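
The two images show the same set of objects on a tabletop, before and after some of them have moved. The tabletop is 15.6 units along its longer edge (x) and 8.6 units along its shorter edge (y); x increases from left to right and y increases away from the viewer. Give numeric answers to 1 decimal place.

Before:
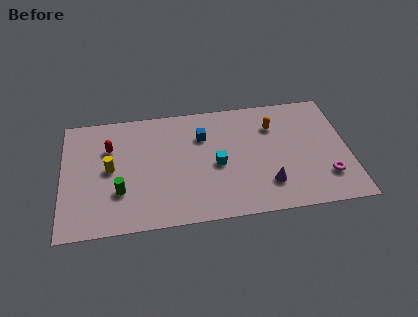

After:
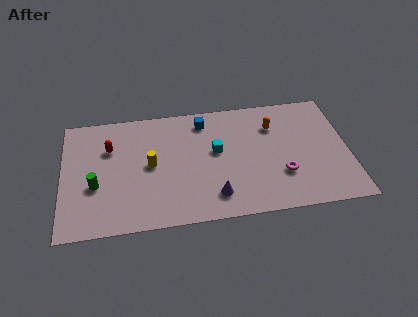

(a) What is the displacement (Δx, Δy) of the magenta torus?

(-2.4, 0.5)

From the two frames, the magenta torus sits at roughly (14.3, 2.2) before and (11.9, 2.7) after.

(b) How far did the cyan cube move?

1.0

From (8.4, 3.9) to (8.4, 4.9), the cyan cube covered √(0.0² + 1.0²) ≈ 1.0 units.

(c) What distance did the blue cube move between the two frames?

1.1

The blue cube was near (7.7, 6.1) before and (7.8, 7.2) after, so it travelled √(0.1² + 1.1²) ≈ 1.1 units.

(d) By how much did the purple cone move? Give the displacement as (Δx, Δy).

(-2.9, -0.4)

The purple cone was at about (11.1, 2.1) and moved to about (8.2, 1.7).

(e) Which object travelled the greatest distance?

the purple cone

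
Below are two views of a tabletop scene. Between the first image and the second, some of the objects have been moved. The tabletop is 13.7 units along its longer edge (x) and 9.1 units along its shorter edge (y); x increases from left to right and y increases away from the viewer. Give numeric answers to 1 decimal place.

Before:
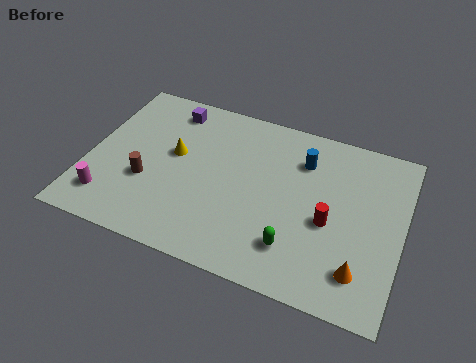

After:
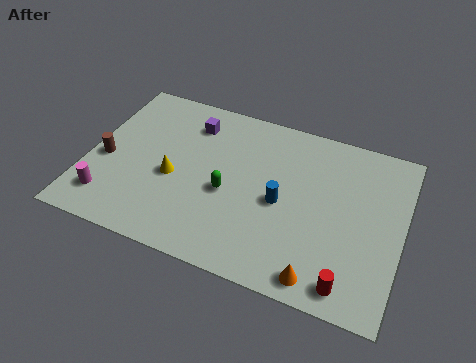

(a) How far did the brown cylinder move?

2.0

The brown cylinder moved from about (2.7, 3.3) to (0.8, 3.9), a distance of √(1.9² + 0.6²) ≈ 2.0.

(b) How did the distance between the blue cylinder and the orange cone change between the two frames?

-1.9

They were about 5.7 units apart before and 3.8 after — 1.9 units closer together.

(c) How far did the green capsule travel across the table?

3.6

The green capsule moved from about (9.3, 2.1) to (6.2, 3.9), a distance of √(3.1² + 1.8²) ≈ 3.6.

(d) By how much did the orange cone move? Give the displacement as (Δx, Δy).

(-1.6, -0.9)

The orange cone was at about (12.1, 1.9) and moved to about (10.5, 1.0).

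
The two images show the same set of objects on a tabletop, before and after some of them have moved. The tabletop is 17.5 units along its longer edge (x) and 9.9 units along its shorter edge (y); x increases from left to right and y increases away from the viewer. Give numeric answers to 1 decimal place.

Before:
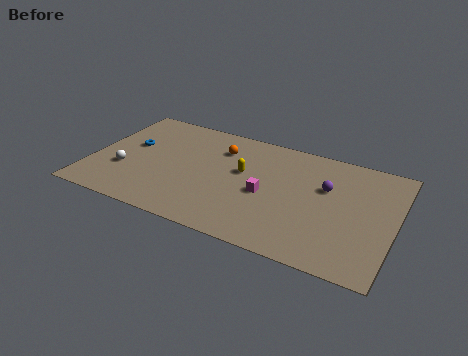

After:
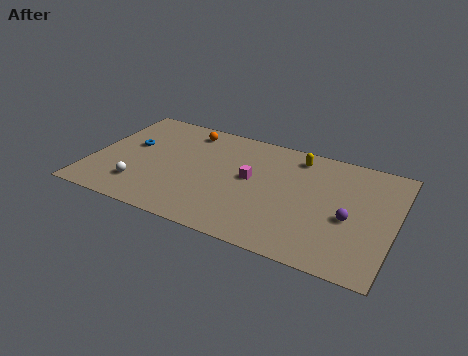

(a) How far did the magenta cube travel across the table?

1.4

The magenta cube moved from about (10.2, 4.4) to (9.2, 5.4), a distance of √(1.0² + 1.0²) ≈ 1.4.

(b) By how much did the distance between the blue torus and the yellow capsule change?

+3.2

Before: roughly 6.6 units apart; after: 9.8. That's 3.2 units further apart.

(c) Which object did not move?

the blue torus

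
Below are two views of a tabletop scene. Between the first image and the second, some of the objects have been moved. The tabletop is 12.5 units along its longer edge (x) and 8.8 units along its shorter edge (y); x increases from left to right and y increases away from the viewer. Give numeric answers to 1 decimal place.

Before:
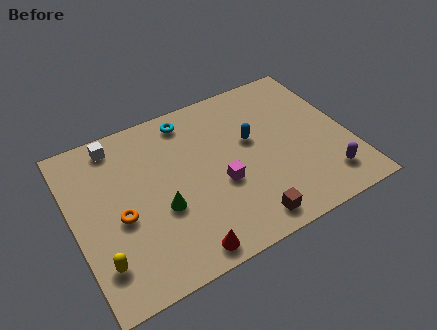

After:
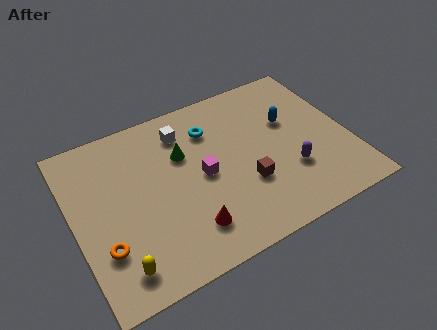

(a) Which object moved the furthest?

the white cube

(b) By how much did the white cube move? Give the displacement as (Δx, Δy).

(3.0, -0.7)

From the two frames, the white cube sits at roughly (2.3, 7.7) before and (5.3, 7.0) after.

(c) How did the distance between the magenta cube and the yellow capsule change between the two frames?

-0.7

The distance was about 5.8 in the first image and 5.1 in the second, so they moved 0.7 units closer together.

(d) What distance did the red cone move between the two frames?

1.1

From (4.4, 0.9) to (4.8, 1.9), the red cone covered √(0.4² + 1.0²) ≈ 1.1 units.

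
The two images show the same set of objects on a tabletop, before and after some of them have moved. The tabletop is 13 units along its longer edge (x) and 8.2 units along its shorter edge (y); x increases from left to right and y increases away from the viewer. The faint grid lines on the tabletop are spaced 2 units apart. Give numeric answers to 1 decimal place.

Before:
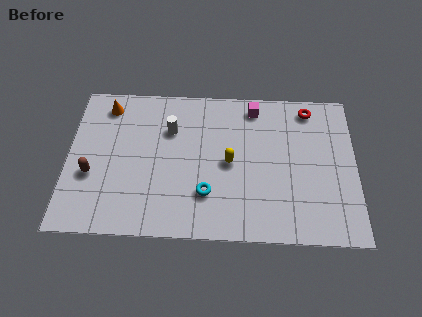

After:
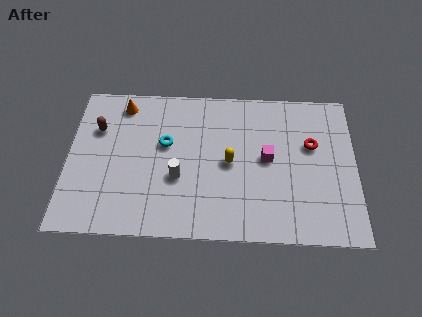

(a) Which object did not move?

the yellow capsule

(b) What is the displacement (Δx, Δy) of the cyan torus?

(-1.9, 2.6)

The cyan torus started near (6.3, 2.3) and ended near (4.4, 4.9).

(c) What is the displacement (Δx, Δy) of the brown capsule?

(0.2, 2.5)

The brown capsule was at about (1.1, 3.1) and moved to about (1.3, 5.6).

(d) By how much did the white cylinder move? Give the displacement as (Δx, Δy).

(0.4, -2.6)

The white cylinder was at about (4.6, 5.7) and moved to about (5.0, 3.1).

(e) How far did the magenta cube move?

2.9

The magenta cube was near (8.4, 7.1) before and (9.0, 4.3) after, so it travelled √(0.6² + 2.8²) ≈ 2.9 units.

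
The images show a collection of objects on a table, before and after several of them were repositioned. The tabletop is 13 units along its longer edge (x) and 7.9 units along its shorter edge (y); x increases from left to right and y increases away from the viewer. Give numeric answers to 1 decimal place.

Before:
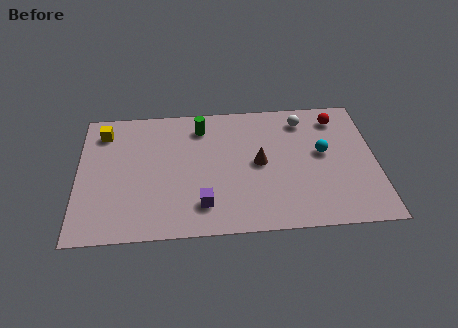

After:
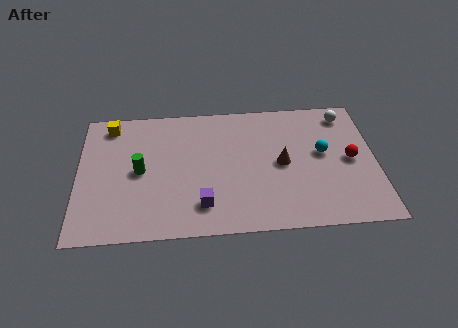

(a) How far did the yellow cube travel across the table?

0.5

The yellow cube moved from about (1.1, 6.4) to (1.4, 6.8), a distance of √(0.3² + 0.4²) ≈ 0.5.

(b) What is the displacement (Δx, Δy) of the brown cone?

(1.0, -0.1)

From the two frames, the brown cone sits at roughly (7.9, 4.0) before and (8.9, 3.9) after.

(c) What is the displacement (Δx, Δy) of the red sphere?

(0.5, -2.6)

The red sphere was at about (11.4, 6.5) and moved to about (11.9, 3.9).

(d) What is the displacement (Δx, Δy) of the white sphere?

(1.9, 0.2)

The white sphere started near (9.9, 6.5) and ended near (11.8, 6.7).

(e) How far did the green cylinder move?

3.7

The green cylinder moved from about (5.4, 6.4) to (2.7, 3.9), a distance of √(2.7² + 2.5²) ≈ 3.7.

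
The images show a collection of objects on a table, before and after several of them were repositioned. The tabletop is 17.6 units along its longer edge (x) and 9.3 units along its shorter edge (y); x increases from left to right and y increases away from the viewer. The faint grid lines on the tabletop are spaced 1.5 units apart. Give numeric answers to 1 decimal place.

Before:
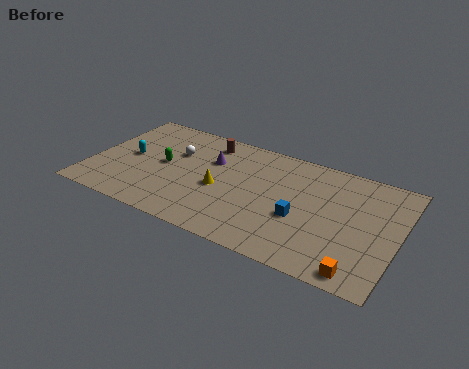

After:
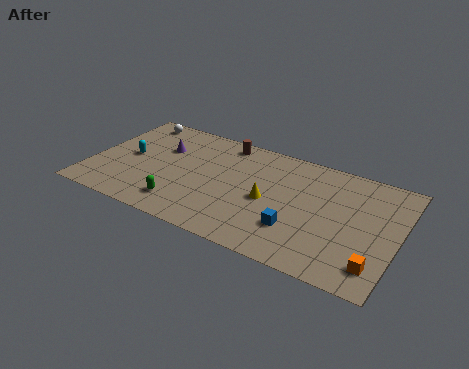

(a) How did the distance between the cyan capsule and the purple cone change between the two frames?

-2.6

They were about 4.9 units apart before and 2.3 after — 2.6 units closer together.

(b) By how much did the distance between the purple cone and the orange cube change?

+3.0

Before: roughly 10.5 units apart; after: 13.5. That's 3.0 units further apart.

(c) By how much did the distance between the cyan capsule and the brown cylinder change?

+1.0

Before: roughly 5.2 units apart; after: 6.2. That's 1.0 units further apart.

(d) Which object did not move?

the cyan capsule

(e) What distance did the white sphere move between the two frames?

3.5

The white sphere was near (4.6, 6.1) before and (1.8, 8.2) after, so it travelled √(2.8² + 2.1²) ≈ 3.5 units.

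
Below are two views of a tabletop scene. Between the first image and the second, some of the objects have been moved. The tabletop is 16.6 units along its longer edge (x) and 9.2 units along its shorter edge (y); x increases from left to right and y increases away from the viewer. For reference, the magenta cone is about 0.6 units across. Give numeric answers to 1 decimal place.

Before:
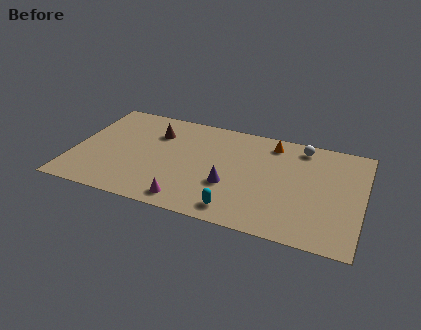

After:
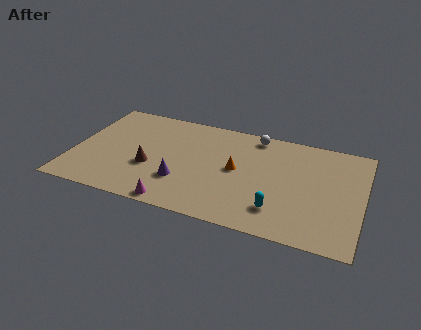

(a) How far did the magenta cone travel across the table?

0.7

The magenta cone was near (6.9, 1.2) before and (6.3, 0.8) after, so it travelled √(0.6² + 0.4²) ≈ 0.7 units.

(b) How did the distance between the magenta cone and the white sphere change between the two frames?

-0.7

They were about 9.1 units apart before and 8.4 after — 0.7 units closer together.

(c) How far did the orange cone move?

3.5

The orange cone moved from about (11.2, 7.8) to (9.4, 4.8), a distance of √(1.8² + 3.0²) ≈ 3.5.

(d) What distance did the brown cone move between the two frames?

3.2

The brown cone was near (4.5, 6.7) before and (4.5, 3.5) after, so it travelled √(0.0² + 3.2²) ≈ 3.2 units.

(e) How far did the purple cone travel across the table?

2.7

From (9.1, 3.3) to (6.4, 2.8), the purple cone covered √(2.7² + 0.5²) ≈ 2.7 units.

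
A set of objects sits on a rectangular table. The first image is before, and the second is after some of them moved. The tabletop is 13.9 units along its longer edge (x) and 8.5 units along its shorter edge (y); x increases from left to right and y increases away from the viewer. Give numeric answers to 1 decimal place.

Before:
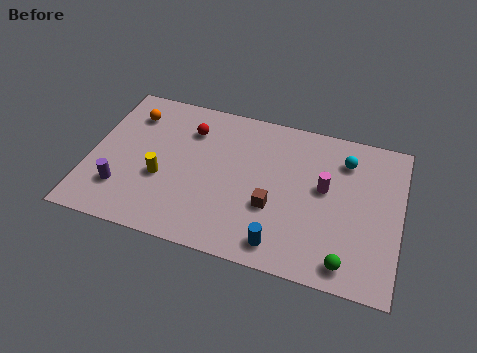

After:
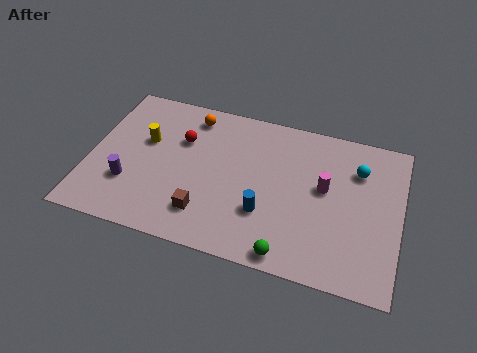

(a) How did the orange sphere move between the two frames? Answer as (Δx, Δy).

(2.7, 0.6)

The orange sphere was at about (1.6, 6.6) and moved to about (4.3, 7.2).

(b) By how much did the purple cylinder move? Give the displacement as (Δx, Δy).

(0.3, 0.4)

The purple cylinder started near (1.6, 2.2) and ended near (1.9, 2.6).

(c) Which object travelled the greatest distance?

the brown cube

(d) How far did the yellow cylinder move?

2.1

The yellow cylinder was near (3.3, 3.3) before and (2.4, 5.2) after, so it travelled √(0.9² + 1.9²) ≈ 2.1 units.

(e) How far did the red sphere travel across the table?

0.8

The red sphere moved from about (4.3, 6.4) to (4.0, 5.7), a distance of √(0.3² + 0.7²) ≈ 0.8.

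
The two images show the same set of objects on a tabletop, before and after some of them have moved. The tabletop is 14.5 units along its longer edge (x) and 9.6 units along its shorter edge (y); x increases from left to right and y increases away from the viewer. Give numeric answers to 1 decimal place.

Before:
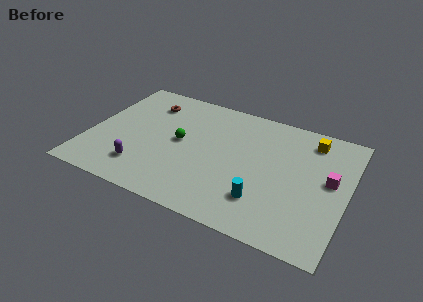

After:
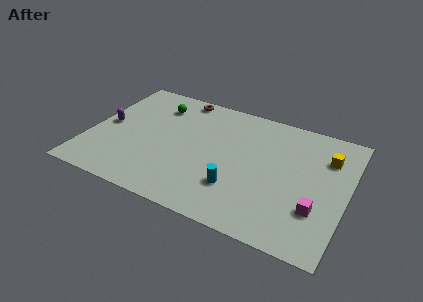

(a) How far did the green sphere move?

3.0

The green sphere moved from about (5.1, 5.0) to (3.4, 7.5), a distance of √(1.7² + 2.5²) ≈ 3.0.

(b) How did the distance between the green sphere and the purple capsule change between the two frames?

+0.3

The distance was about 3.4 in the first image and 3.7 in the second, so they moved 0.3 units further apart.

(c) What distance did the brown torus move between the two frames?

2.1

The brown torus moved from about (2.9, 7.5) to (4.6, 8.7), a distance of √(1.7² + 1.2²) ≈ 2.1.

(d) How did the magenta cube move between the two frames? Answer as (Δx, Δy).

(-0.5, -2.4)

The magenta cube started near (13.5, 5.3) and ended near (13.0, 2.9).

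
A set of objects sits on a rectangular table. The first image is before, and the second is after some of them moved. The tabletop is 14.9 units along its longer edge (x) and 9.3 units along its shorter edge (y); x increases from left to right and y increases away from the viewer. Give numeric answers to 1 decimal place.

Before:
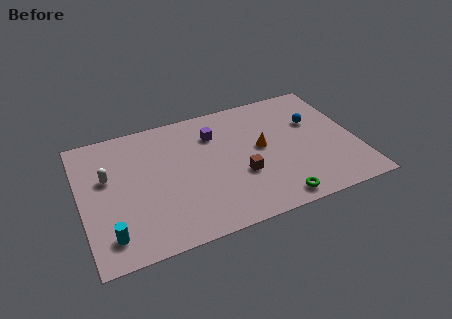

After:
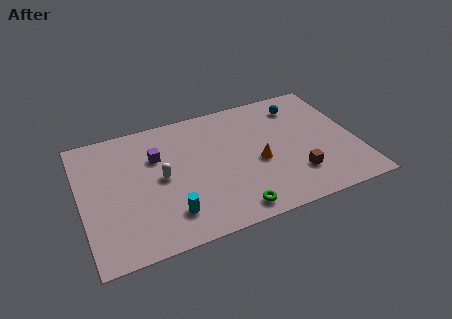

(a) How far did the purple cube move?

3.3

The purple cube was near (7.4, 6.9) before and (4.2, 6.3) after, so it travelled √(3.2² + 0.6²) ≈ 3.3 units.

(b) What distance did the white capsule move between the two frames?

3.0

From (1.5, 5.7) to (4.3, 4.7), the white capsule covered √(2.8² + 1.0²) ≈ 3.0 units.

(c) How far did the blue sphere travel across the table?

1.6

From (12.8, 6.0) to (12.2, 7.5), the blue sphere covered √(0.6² + 1.5²) ≈ 1.6 units.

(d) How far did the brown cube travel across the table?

3.1

The brown cube moved from about (8.5, 3.4) to (11.4, 2.4), a distance of √(2.9² + 1.0²) ≈ 3.1.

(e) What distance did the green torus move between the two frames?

2.3

From (10.1, 1.0) to (7.8, 1.1), the green torus covered √(2.3² + 0.1²) ≈ 2.3 units.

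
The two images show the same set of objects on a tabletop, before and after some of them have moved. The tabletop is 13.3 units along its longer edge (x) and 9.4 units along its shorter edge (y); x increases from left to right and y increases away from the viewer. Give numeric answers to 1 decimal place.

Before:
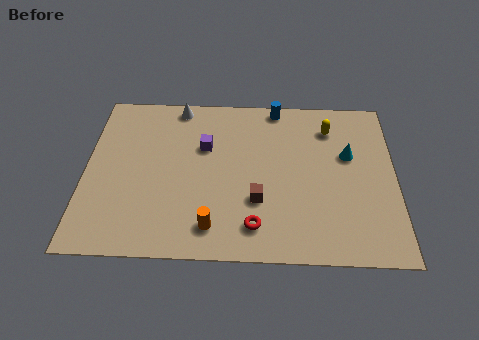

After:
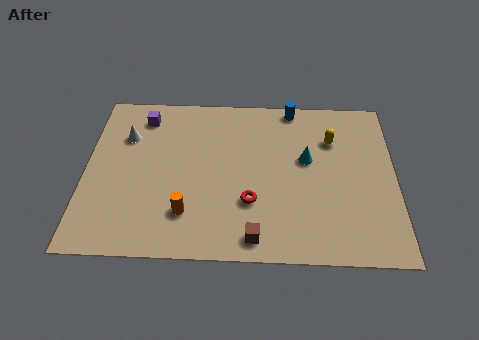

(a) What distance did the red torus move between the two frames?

1.3

The red torus was near (7.3, 1.7) before and (7.1, 3.0) after, so it travelled √(0.2² + 1.3²) ≈ 1.3 units.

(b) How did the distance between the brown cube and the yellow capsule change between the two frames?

+1.2

They were about 5.3 units apart before and 6.5 after — 1.2 units further apart.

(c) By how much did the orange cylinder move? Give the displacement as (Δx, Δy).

(-1.1, 0.7)

The orange cylinder started near (5.5, 1.6) and ended near (4.4, 2.3).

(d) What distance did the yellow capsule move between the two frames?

0.7

The yellow capsule moved from about (10.5, 7.4) to (10.6, 6.7), a distance of √(0.1² + 0.7²) ≈ 0.7.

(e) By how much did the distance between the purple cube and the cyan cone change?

+1.3

They were about 6.2 units apart before and 7.5 after — 1.3 units further apart.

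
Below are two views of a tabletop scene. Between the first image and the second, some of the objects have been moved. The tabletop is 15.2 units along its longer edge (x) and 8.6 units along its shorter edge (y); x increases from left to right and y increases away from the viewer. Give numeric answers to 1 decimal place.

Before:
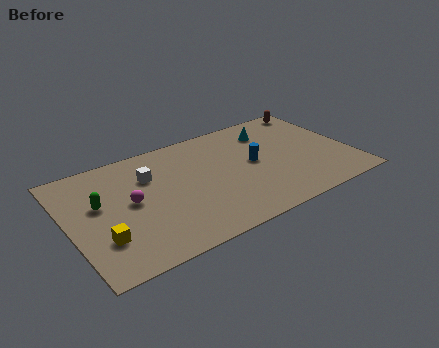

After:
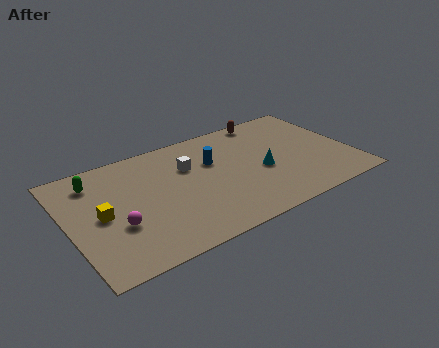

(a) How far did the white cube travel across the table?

2.1

The white cube was near (4.5, 6.0) before and (6.6, 5.8) after, so it travelled √(2.1² + 0.2²) ≈ 2.1 units.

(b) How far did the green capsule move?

1.8

The green capsule moved from about (1.7, 5.1) to (1.7, 6.9), a distance of √(0.0² + 1.8²) ≈ 1.8.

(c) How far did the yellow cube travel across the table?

1.7

The yellow cube was near (1.5, 2.5) before and (1.7, 4.2) after, so it travelled √(0.2² + 1.7²) ≈ 1.7 units.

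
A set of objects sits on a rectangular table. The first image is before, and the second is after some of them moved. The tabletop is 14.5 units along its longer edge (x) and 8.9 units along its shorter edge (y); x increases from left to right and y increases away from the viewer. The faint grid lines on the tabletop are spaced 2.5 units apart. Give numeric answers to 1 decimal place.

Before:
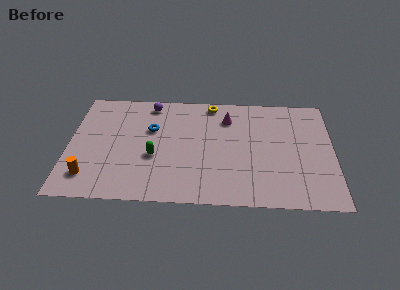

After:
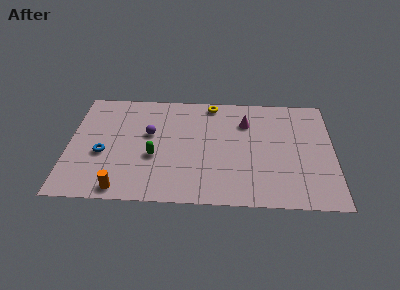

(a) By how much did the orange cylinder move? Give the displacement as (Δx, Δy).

(1.8, -0.9)

The orange cylinder was at about (1.2, 1.8) and moved to about (3.0, 0.9).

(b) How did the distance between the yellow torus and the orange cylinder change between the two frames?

-0.5

The distance was about 9.1 in the first image and 8.6 in the second, so they moved 0.5 units closer together.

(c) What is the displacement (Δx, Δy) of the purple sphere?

(0.0, -2.5)

The purple sphere was at about (4.4, 7.8) and moved to about (4.4, 5.3).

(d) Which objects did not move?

the green capsule and the yellow torus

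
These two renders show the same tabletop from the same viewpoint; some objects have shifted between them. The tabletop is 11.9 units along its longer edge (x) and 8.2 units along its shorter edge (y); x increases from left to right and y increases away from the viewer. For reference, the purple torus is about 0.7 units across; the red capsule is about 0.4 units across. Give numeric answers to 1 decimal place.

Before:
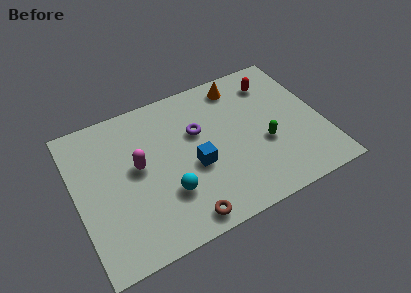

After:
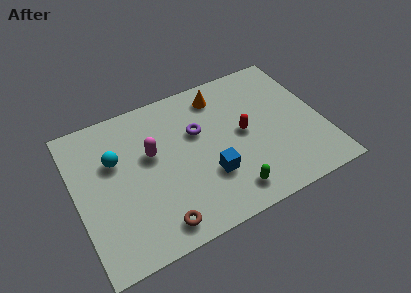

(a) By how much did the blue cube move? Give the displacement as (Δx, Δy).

(0.6, -0.8)

From the two frames, the blue cube sits at roughly (5.6, 3.4) before and (6.2, 2.6) after.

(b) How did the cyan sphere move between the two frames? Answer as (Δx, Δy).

(-2.2, 2.8)

The cyan sphere started near (4.2, 2.5) and ended near (2.0, 5.3).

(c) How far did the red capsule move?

2.9

The red capsule moved from about (9.9, 6.5) to (8.1, 4.2), a distance of √(1.8² + 2.3²) ≈ 2.9.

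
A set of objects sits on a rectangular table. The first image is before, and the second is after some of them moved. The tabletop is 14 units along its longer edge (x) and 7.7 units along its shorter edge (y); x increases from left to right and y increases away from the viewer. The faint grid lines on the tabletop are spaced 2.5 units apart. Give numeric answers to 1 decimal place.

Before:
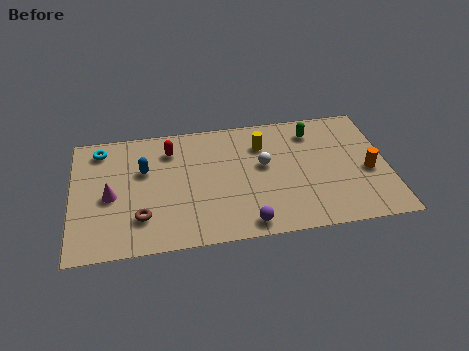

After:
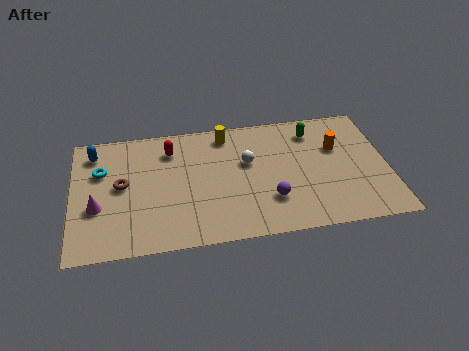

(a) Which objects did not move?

the green capsule and the red capsule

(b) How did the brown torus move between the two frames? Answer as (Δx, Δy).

(-0.8, 2.1)

From the two frames, the brown torus sits at roughly (3.0, 2.0) before and (2.2, 4.1) after.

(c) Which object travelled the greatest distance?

the blue capsule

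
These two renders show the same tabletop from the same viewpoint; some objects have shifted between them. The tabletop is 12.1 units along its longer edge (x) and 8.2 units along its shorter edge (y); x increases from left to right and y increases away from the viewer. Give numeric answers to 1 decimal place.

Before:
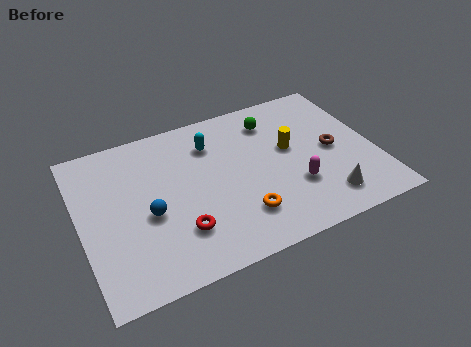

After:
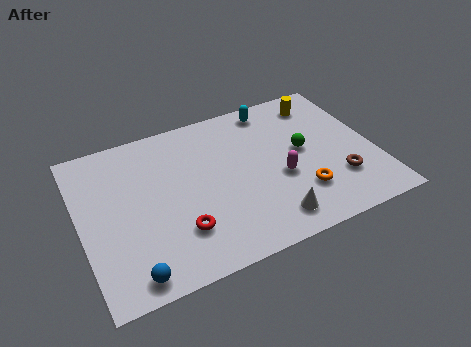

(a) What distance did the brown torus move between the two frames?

1.7

From (10.4, 4.0) to (10.4, 2.3), the brown torus covered √(0.0² + 1.7²) ≈ 1.7 units.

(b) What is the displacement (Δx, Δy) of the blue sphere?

(-1.0, -2.6)

The blue sphere was at about (2.7, 3.5) and moved to about (1.7, 0.9).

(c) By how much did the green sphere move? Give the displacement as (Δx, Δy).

(1.0, -2.1)

From the two frames, the green sphere sits at roughly (8.2, 6.5) before and (9.2, 4.4) after.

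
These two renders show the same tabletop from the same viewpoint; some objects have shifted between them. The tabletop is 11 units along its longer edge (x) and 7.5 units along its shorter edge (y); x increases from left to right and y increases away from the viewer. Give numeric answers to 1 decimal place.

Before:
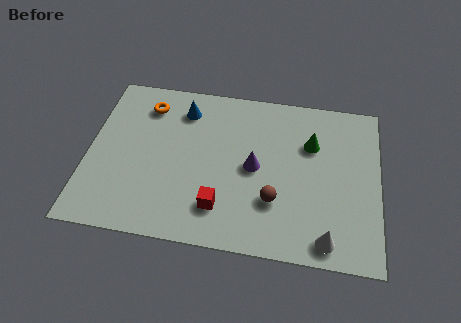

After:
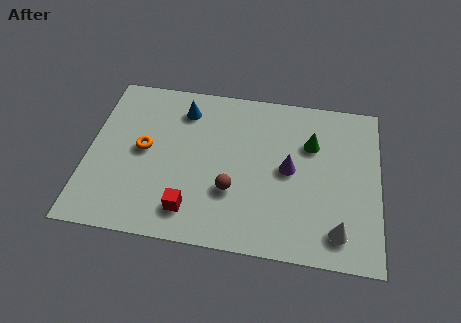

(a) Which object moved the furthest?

the orange torus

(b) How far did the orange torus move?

2.1

The orange torus was near (2.1, 6.0) before and (2.1, 3.9) after, so it travelled √(0.0² + 2.1²) ≈ 2.1 units.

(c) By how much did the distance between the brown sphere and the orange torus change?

-2.5

The distance was about 6.2 in the first image and 3.7 in the second, so they moved 2.5 units closer together.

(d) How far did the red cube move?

1.1

From (5.1, 1.7) to (4.0, 1.4), the red cube covered √(1.1² + 0.3²) ≈ 1.1 units.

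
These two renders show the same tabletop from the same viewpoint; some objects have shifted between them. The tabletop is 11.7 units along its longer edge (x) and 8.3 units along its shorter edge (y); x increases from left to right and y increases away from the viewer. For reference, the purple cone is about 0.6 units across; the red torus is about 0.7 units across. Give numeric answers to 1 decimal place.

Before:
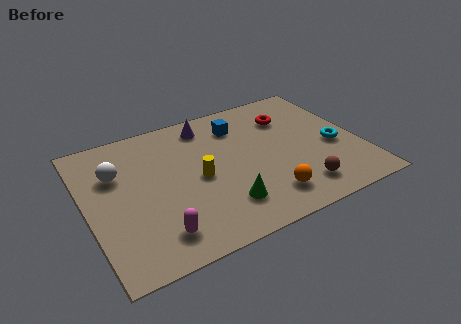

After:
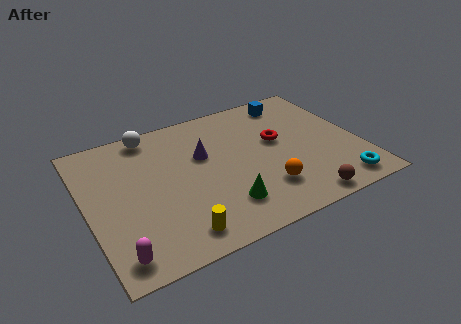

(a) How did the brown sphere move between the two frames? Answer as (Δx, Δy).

(0.0, -0.7)

From the two frames, the brown sphere sits at roughly (8.7, 1.5) before and (8.7, 0.8) after.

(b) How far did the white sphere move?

2.5

The white sphere moved from about (1.4, 5.6) to (3.1, 7.4), a distance of √(1.7² + 1.8²) ≈ 2.5.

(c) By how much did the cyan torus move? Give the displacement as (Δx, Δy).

(-0.2, -2.4)

The cyan torus was at about (10.6, 3.5) and moved to about (10.4, 1.1).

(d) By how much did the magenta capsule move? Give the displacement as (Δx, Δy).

(-1.7, -0.4)

The magenta capsule was at about (2.6, 1.5) and moved to about (0.9, 1.1).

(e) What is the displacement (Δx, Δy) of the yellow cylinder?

(-1.3, -2.7)

From the two frames, the yellow cylinder sits at roughly (4.7, 3.9) before and (3.4, 1.2) after.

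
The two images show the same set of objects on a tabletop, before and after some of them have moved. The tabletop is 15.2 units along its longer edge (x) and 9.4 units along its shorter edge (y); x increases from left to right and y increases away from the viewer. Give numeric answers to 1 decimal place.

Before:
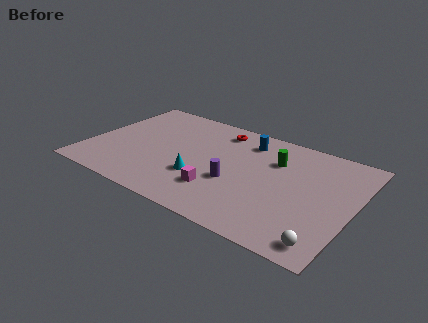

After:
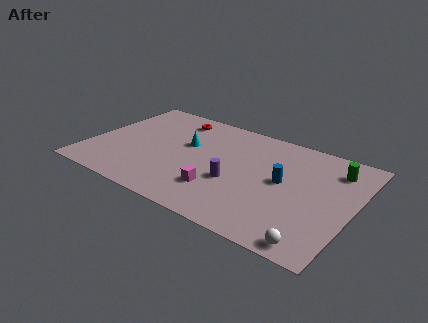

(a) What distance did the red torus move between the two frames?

2.7

From (7.0, 7.9) to (4.3, 7.9), the red torus covered √(2.7² + 0.0²) ≈ 2.7 units.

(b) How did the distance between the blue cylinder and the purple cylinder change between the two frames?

-1.0

Before: roughly 4.0 units apart; after: 3.0. That's 1.0 units closer together.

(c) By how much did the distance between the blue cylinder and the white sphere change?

-3.6

The distance was about 8.4 in the first image and 4.8 in the second, so they moved 3.6 units closer together.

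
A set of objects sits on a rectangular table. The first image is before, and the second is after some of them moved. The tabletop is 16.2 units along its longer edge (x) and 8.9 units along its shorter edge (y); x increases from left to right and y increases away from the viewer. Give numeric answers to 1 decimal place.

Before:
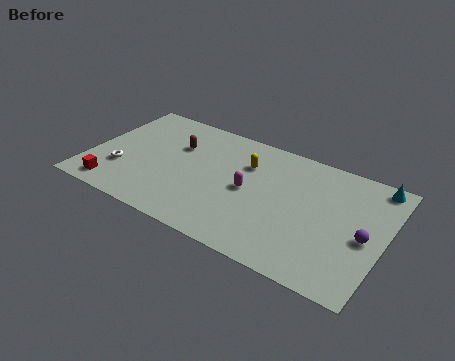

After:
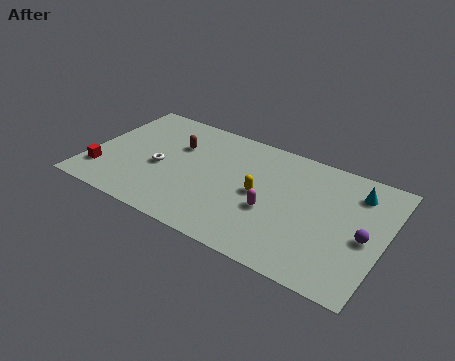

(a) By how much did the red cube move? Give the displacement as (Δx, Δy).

(-0.8, 0.9)

The red cube started near (1.7, 1.2) and ended near (0.9, 2.1).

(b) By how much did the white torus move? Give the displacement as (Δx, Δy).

(2.0, 1.1)

The white torus was at about (1.9, 2.8) and moved to about (3.9, 3.9).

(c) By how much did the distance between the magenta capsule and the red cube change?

+1.6

The distance was about 7.8 in the first image and 9.4 in the second, so they moved 1.6 units further apart.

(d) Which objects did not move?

the purple sphere and the brown capsule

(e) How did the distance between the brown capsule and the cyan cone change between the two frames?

-1.0

Before: roughly 11.0 units apart; after: 10.0. That's 1.0 units closer together.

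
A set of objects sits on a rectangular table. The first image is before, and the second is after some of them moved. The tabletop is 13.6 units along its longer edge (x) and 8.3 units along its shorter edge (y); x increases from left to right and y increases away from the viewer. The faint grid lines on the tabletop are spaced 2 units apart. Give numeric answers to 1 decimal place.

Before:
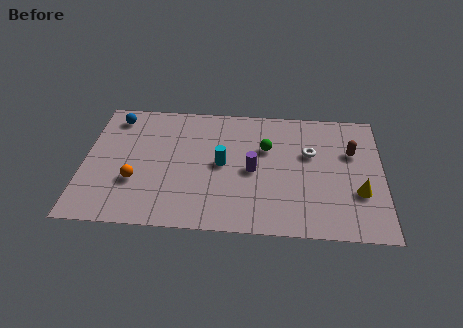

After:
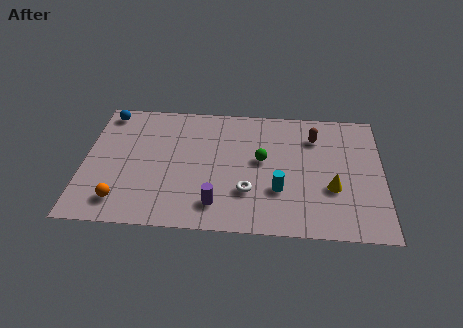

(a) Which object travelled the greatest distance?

the white torus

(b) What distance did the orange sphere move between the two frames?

1.4

From (2.4, 2.8) to (1.8, 1.5), the orange sphere covered √(0.6² + 1.3²) ≈ 1.4 units.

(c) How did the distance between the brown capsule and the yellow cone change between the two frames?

+0.8

Before: roughly 2.6 units apart; after: 3.4. That's 0.8 units further apart.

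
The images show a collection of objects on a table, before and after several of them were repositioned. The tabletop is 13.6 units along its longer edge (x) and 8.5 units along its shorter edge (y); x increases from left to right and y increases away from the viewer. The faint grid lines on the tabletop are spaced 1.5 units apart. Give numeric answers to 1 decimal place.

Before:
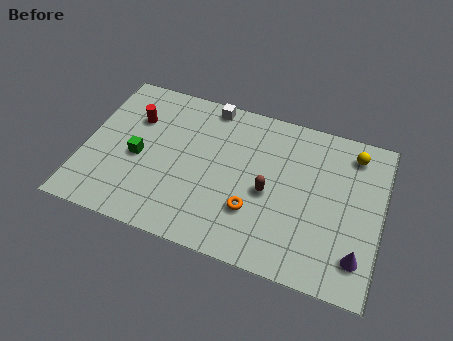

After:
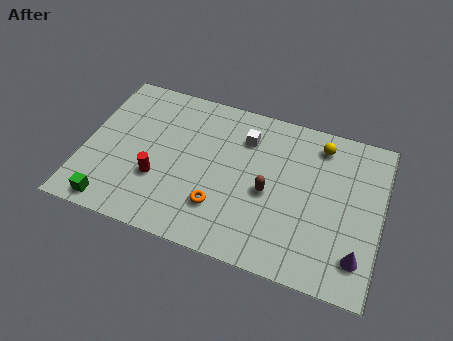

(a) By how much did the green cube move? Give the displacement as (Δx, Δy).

(-0.9, -2.9)

The green cube started near (2.5, 3.8) and ended near (1.6, 0.9).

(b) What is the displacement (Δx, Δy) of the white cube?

(1.8, -1.3)

The white cube was at about (5.4, 7.7) and moved to about (7.2, 6.4).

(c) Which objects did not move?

the brown capsule and the purple cone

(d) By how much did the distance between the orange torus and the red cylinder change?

-3.7

They were about 6.7 units apart before and 3.0 after — 3.7 units closer together.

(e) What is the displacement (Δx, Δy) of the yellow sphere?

(-1.5, 0.0)

The yellow sphere was at about (12.1, 7.1) and moved to about (10.6, 7.1).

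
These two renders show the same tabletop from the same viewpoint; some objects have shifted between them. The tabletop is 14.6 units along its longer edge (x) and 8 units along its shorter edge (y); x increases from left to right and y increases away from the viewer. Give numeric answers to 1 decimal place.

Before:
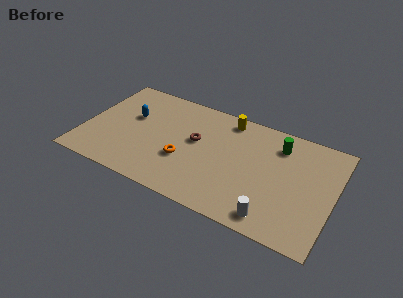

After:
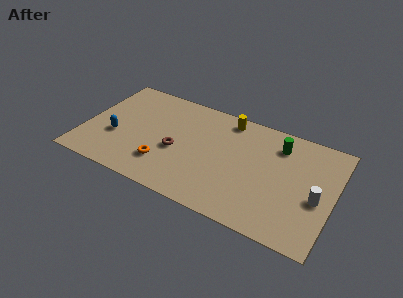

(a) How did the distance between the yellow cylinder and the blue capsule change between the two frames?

+1.5

Before: roughly 5.9 units apart; after: 7.4. That's 1.5 units further apart.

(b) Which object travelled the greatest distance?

the white cylinder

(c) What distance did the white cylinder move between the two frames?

3.3

From (11.4, 1.1) to (13.7, 3.4), the white cylinder covered √(2.3² + 2.3²) ≈ 3.3 units.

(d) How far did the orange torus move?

1.4

The orange torus was near (6.0, 2.9) before and (4.9, 2.1) after, so it travelled √(1.1² + 0.8²) ≈ 1.4 units.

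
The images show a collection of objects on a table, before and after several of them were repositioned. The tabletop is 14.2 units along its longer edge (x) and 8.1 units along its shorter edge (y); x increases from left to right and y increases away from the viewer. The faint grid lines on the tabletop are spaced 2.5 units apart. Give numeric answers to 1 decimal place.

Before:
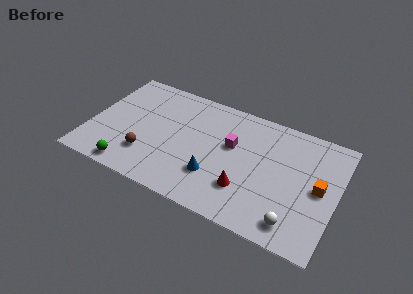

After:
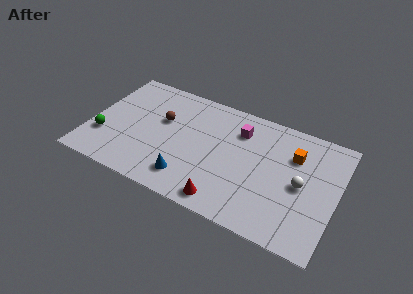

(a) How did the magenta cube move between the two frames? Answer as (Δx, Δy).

(0.3, 1.2)

From the two frames, the magenta cube sits at roughly (8.1, 4.9) before and (8.4, 6.1) after.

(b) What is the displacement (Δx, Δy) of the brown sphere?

(0.5, 2.8)

The brown sphere was at about (3.5, 2.2) and moved to about (4.0, 5.0).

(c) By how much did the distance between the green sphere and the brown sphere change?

+2.5

They were about 1.5 units apart before and 4.0 after — 2.5 units further apart.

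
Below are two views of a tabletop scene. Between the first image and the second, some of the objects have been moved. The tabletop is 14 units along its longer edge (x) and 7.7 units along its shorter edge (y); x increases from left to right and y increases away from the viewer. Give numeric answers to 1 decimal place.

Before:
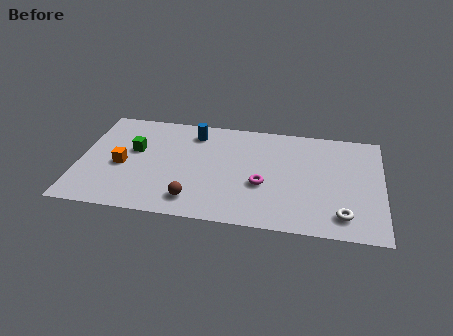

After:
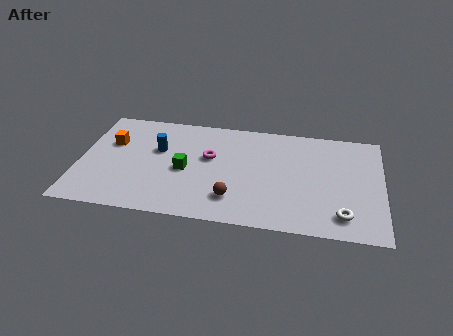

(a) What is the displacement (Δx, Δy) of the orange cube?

(-0.6, 1.6)

The orange cube started near (2.0, 3.4) and ended near (1.4, 5.0).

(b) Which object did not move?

the white torus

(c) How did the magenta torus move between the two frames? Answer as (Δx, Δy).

(-2.5, 1.6)

The magenta torus started near (8.5, 3.0) and ended near (6.0, 4.6).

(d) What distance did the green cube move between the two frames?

2.6

The green cube was near (2.5, 4.6) before and (4.9, 3.5) after, so it travelled √(2.4² + 1.1²) ≈ 2.6 units.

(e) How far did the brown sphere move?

1.8

The brown sphere was near (5.4, 1.4) before and (7.2, 1.8) after, so it travelled √(1.8² + 0.4²) ≈ 1.8 units.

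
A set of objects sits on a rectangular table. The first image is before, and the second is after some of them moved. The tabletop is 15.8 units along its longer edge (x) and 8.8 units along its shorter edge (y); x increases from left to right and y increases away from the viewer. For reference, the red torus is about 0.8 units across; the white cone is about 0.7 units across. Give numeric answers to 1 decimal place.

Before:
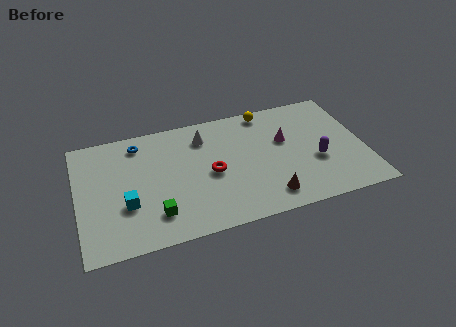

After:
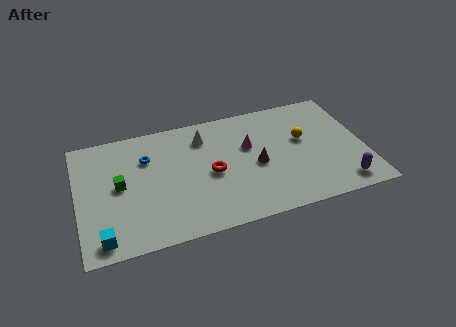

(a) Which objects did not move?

the white cone and the red torus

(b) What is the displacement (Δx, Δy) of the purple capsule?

(1.2, -2.1)

From the two frames, the purple capsule sits at roughly (13.1, 3.4) before and (14.3, 1.3) after.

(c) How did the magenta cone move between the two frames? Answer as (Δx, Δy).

(-2.0, 0.1)

The magenta cone was at about (11.5, 5.4) and moved to about (9.5, 5.5).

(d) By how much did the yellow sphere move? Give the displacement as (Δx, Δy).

(1.8, -2.7)

The yellow sphere started near (10.7, 7.9) and ended near (12.5, 5.2).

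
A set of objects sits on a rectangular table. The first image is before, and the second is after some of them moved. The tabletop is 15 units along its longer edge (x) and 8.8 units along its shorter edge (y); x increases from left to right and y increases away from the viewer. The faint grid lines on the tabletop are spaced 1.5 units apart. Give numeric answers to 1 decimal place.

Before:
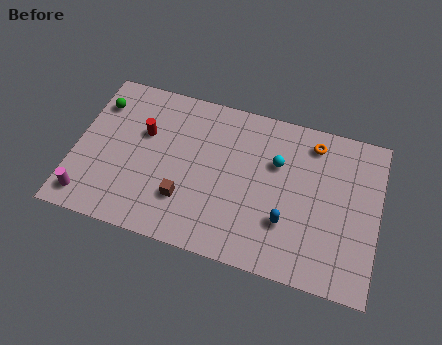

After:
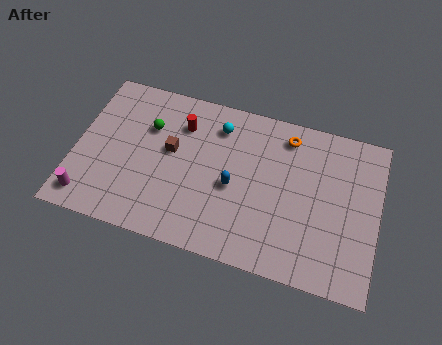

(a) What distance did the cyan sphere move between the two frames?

3.2

The cyan sphere moved from about (9.9, 5.8) to (6.9, 7.0), a distance of √(3.0² + 1.2²) ≈ 3.2.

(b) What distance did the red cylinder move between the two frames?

2.1

The red cylinder was near (3.3, 5.6) before and (5.1, 6.6) after, so it travelled √(1.8² + 1.0²) ≈ 2.1 units.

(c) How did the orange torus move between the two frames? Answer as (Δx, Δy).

(-1.3, 0.0)

The orange torus started near (11.6, 7.4) and ended near (10.3, 7.4).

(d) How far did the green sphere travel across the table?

2.7

The green sphere was near (0.9, 6.7) before and (3.5, 6.0) after, so it travelled √(2.6² + 0.7²) ≈ 2.7 units.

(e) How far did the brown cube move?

2.7

The brown cube was near (5.6, 2.5) before and (4.7, 5.0) after, so it travelled √(0.9² + 2.5²) ≈ 2.7 units.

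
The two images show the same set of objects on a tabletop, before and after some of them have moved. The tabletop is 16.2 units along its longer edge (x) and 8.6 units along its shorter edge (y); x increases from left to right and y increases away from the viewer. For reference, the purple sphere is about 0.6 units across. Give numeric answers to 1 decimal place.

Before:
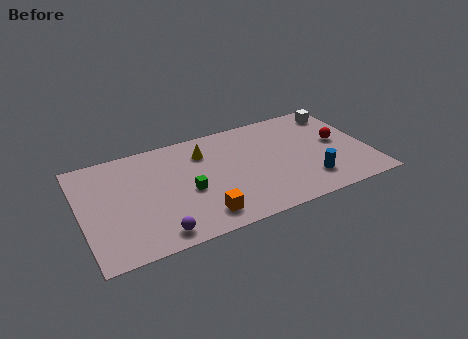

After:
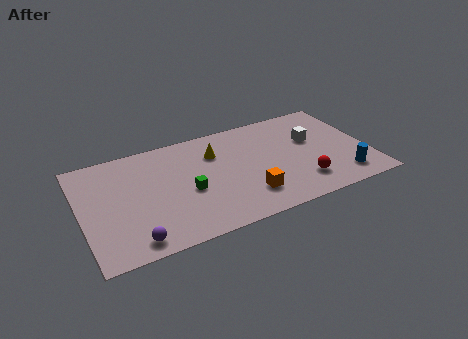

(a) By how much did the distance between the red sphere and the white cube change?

+0.8

Before: roughly 2.6 units apart; after: 3.4. That's 0.8 units further apart.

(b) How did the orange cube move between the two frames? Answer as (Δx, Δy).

(2.7, 0.6)

The orange cube started near (6.4, 1.5) and ended near (9.1, 2.1).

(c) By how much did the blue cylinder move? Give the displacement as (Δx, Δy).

(1.9, -0.4)

The blue cylinder was at about (12.6, 2.0) and moved to about (14.5, 1.6).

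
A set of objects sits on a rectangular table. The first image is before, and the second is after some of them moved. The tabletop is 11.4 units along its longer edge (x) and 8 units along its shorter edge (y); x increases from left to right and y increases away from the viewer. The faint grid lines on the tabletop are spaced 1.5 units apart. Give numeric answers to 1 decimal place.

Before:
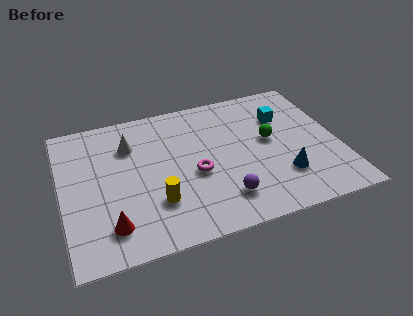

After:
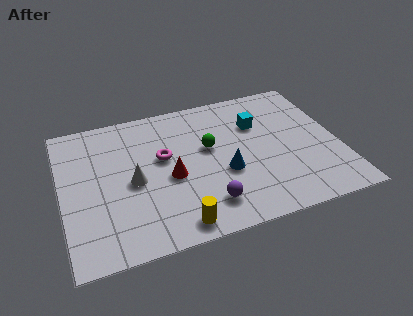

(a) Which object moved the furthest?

the red cone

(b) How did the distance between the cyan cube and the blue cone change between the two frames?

-0.5

The distance was about 3.4 in the first image and 2.9 in the second, so they moved 0.5 units closer together.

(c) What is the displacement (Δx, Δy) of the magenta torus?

(-1.2, 1.3)

The magenta torus was at about (5.4, 3.4) and moved to about (4.2, 4.7).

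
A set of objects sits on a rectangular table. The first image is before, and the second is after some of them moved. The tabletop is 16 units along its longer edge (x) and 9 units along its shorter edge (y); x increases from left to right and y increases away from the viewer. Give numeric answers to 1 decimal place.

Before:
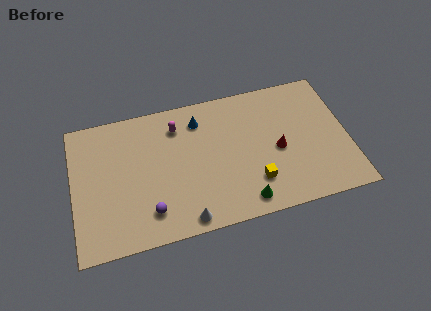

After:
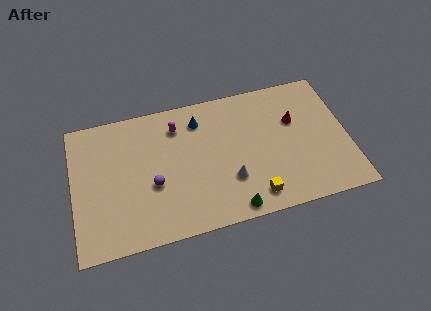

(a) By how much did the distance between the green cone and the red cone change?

+2.7

They were about 3.6 units apart before and 6.3 after — 2.7 units further apart.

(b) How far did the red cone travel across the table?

2.0

The red cone was near (11.9, 4.1) before and (13.0, 5.8) after, so it travelled √(1.1² + 1.7²) ≈ 2.0 units.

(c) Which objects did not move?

the magenta capsule and the blue cone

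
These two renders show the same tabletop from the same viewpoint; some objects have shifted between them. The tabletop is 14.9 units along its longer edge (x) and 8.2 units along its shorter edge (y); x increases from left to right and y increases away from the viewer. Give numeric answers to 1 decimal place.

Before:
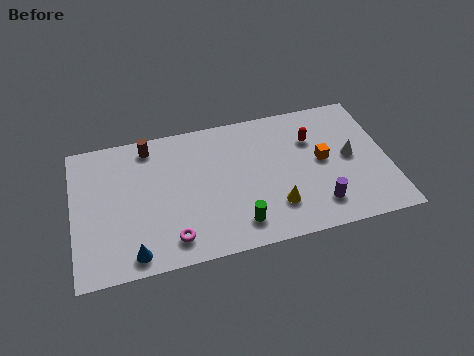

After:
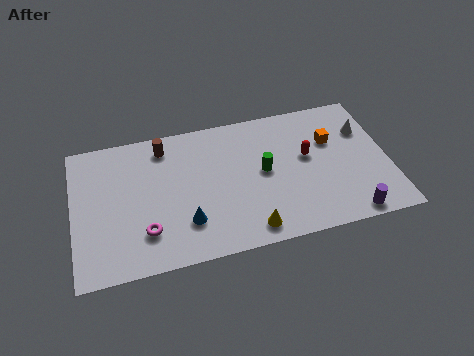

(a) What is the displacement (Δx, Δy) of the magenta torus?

(-1.2, 0.7)

From the two frames, the magenta torus sits at roughly (4.5, 1.4) before and (3.3, 2.1) after.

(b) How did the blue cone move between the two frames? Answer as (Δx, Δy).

(2.5, 1.2)

The blue cone was at about (2.7, 1.0) and moved to about (5.2, 2.2).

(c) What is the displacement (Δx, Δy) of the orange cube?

(0.5, 1.1)

The orange cube started near (11.8, 4.3) and ended near (12.3, 5.4).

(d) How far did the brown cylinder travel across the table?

0.7

The brown cylinder was near (3.7, 7.1) before and (4.4, 6.9) after, so it travelled √(0.7² + 0.2²) ≈ 0.7 units.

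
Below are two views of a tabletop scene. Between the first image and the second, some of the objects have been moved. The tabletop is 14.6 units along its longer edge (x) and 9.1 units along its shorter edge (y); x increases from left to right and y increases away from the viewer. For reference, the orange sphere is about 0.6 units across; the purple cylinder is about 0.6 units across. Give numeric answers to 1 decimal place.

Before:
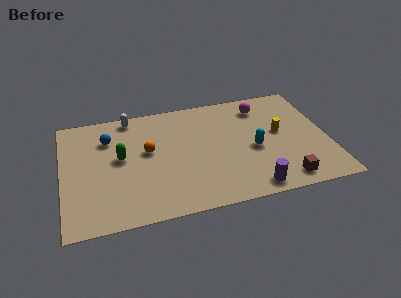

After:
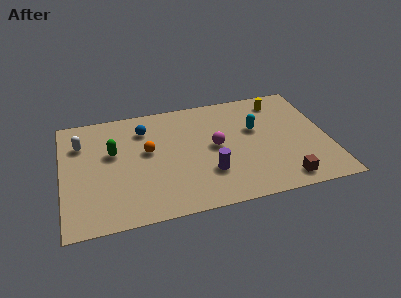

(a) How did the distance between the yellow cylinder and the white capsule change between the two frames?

+2.4

They were about 8.7 units apart before and 11.1 after — 2.4 units further apart.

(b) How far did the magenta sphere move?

3.9

From (11.2, 7.4) to (8.4, 4.7), the magenta sphere covered √(2.8² + 2.7²) ≈ 3.9 units.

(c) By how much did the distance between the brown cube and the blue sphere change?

-1.5

The distance was about 10.8 in the first image and 9.3 in the second, so they moved 1.5 units closer together.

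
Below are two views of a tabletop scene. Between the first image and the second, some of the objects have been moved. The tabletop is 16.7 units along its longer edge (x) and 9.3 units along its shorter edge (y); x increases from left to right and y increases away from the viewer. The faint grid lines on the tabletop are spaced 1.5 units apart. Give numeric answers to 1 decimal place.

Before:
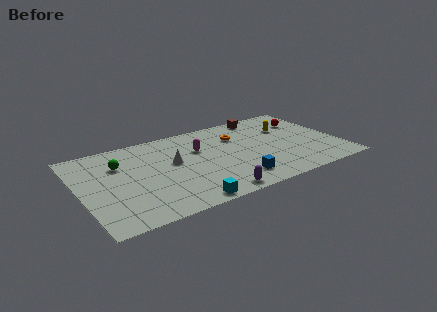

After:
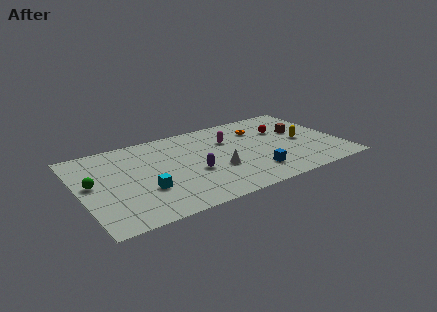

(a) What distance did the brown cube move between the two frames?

3.4

The brown cube moved from about (12.4, 8.3) to (14.4, 5.6), a distance of √(2.0² + 2.7²) ≈ 3.4.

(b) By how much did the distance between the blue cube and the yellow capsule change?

-1.9

The distance was about 6.1 in the first image and 4.2 in the second, so they moved 1.9 units closer together.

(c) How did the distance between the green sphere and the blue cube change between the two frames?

+2.1

They were about 8.3 units apart before and 10.4 after — 2.1 units further apart.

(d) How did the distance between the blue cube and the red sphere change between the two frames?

-2.5

The distance was about 7.3 in the first image and 4.8 in the second, so they moved 2.5 units closer together.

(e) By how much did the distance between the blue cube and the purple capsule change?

+2.2

Before: roughly 1.8 units apart; after: 4.0. That's 2.2 units further apart.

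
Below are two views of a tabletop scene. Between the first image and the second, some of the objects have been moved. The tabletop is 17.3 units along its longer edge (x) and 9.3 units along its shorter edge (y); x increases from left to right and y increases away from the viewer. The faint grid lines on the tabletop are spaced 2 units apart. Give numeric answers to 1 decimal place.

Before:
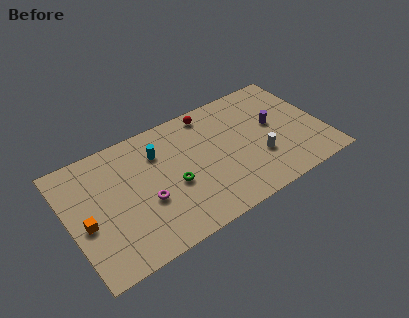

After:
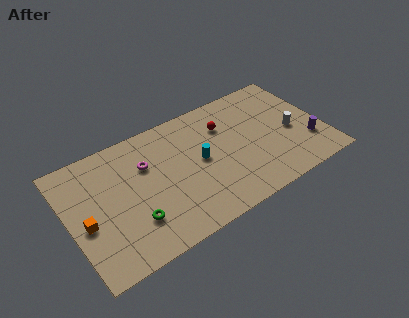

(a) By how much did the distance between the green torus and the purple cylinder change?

+4.8

The distance was about 7.3 in the first image and 12.1 in the second, so they moved 4.8 units further apart.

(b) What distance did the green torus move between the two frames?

3.2

The green torus was near (6.9, 3.9) before and (4.0, 2.6) after, so it travelled √(2.9² + 1.3²) ≈ 3.2 units.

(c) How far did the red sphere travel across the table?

1.7

From (10.1, 8.2) to (10.9, 6.7), the red sphere covered √(0.8² + 1.5²) ≈ 1.7 units.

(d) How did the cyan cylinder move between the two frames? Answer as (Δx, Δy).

(2.6, -2.0)

The cyan cylinder was at about (6.3, 6.8) and moved to about (8.9, 4.8).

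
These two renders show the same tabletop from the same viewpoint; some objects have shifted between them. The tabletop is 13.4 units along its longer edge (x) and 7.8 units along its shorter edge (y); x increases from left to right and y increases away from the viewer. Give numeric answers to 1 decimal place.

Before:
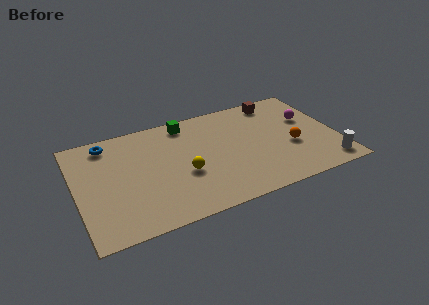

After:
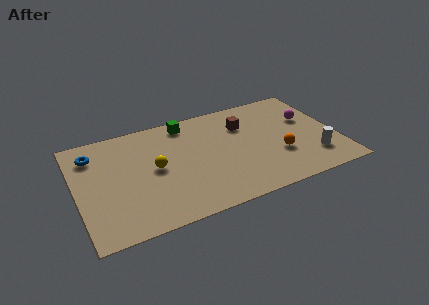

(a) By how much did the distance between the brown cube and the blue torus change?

-1.1

The distance was about 8.9 in the first image and 7.8 in the second, so they moved 1.1 units closer together.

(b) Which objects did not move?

the magenta sphere and the green cube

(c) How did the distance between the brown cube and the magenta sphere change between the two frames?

+1.0

The distance was about 2.4 in the first image and 3.4 in the second, so they moved 1.0 units further apart.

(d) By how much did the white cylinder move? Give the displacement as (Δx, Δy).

(-0.6, 0.8)

The white cylinder was at about (12.6, 1.1) and moved to about (12.0, 1.9).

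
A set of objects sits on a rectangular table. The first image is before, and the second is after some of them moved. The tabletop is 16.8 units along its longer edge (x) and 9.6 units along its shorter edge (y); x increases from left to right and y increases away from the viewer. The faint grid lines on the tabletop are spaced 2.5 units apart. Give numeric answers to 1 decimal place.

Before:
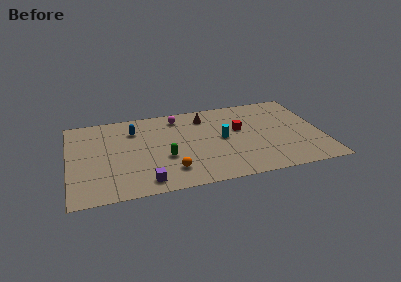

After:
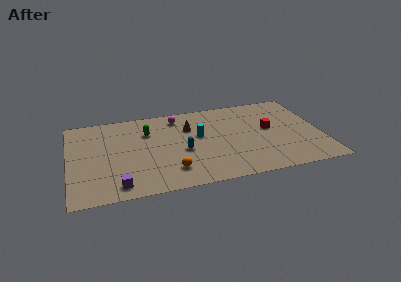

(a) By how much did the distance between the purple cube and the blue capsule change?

-0.7

The distance was about 5.9 in the first image and 5.2 in the second, so they moved 0.7 units closer together.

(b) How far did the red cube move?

2.0

The red cube moved from about (11.4, 5.7) to (13.4, 5.3), a distance of √(2.0² + 0.4²) ≈ 2.0.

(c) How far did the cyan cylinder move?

1.7

The cyan cylinder was near (10.2, 4.9) before and (8.7, 5.6) after, so it travelled √(1.5² + 0.7²) ≈ 1.7 units.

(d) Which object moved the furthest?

the blue capsule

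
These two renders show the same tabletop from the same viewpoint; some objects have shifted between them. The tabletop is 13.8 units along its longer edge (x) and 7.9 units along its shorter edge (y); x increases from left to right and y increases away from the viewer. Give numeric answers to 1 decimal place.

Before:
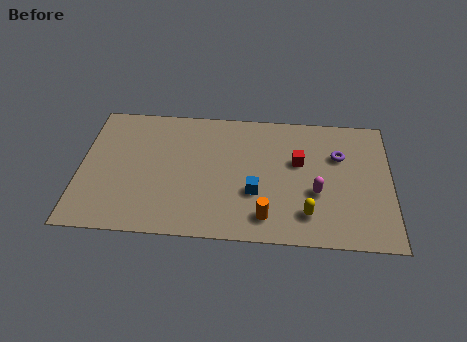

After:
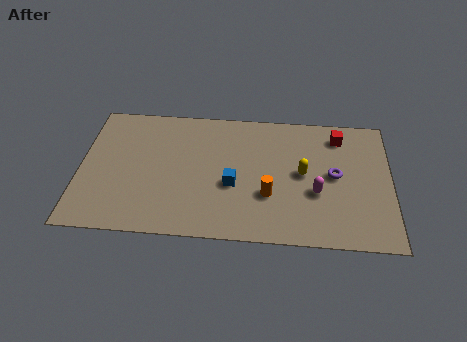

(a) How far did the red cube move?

2.5

The red cube moved from about (9.7, 4.8) to (11.5, 6.5), a distance of √(1.8² + 1.7²) ≈ 2.5.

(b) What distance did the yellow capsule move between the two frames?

2.4

The yellow capsule moved from about (10.1, 1.7) to (9.9, 4.1), a distance of √(0.2² + 2.4²) ≈ 2.4.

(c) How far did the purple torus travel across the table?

1.2

From (11.5, 5.3) to (11.3, 4.1), the purple torus covered √(0.2² + 1.2²) ≈ 1.2 units.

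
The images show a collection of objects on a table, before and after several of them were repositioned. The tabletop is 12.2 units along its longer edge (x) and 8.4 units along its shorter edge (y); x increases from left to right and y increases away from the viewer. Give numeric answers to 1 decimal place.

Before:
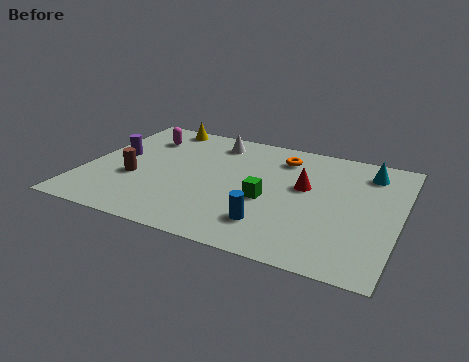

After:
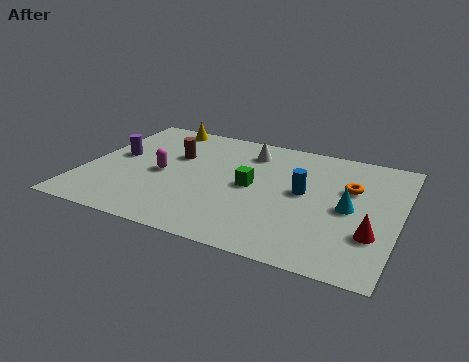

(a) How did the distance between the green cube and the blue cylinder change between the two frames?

+0.4

Before: roughly 1.6 units apart; after: 2.0. That's 0.4 units further apart.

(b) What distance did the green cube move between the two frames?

1.0

From (7.2, 3.5) to (6.5, 4.2), the green cube covered √(0.7² + 0.7²) ≈ 1.0 units.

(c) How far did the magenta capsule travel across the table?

2.7

The magenta capsule moved from about (1.9, 6.4) to (3.0, 3.9), a distance of √(1.1² + 2.5²) ≈ 2.7.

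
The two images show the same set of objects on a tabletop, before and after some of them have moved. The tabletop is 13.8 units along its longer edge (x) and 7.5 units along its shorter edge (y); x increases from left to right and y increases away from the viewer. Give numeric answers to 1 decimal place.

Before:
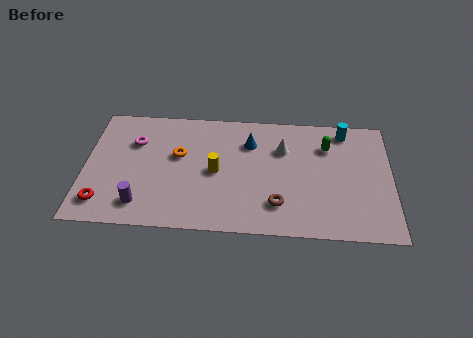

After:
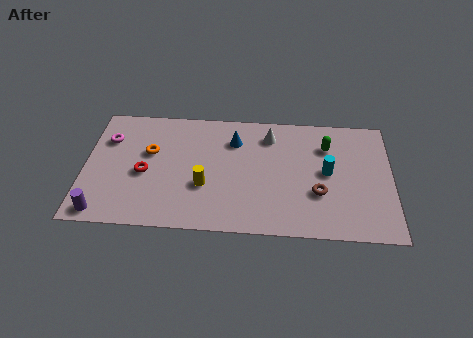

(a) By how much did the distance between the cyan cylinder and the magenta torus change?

+0.4

The distance was about 9.6 in the first image and 10.0 in the second, so they moved 0.4 units further apart.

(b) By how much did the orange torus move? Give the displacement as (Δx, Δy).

(-1.3, 0.1)

The orange torus started near (4.2, 4.5) and ended near (2.9, 4.6).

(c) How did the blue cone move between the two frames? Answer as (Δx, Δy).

(-0.7, 0.1)

The blue cone was at about (7.4, 5.5) and moved to about (6.7, 5.6).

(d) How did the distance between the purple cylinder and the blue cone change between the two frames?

+1.2

They were about 6.3 units apart before and 7.5 after — 1.2 units further apart.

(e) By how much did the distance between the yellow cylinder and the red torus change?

-2.7

The distance was about 5.5 in the first image and 2.8 in the second, so they moved 2.7 units closer together.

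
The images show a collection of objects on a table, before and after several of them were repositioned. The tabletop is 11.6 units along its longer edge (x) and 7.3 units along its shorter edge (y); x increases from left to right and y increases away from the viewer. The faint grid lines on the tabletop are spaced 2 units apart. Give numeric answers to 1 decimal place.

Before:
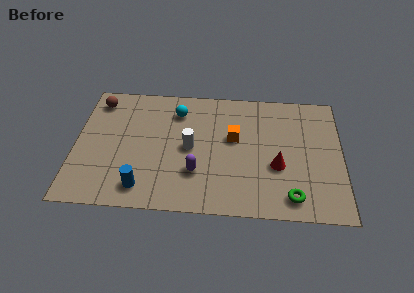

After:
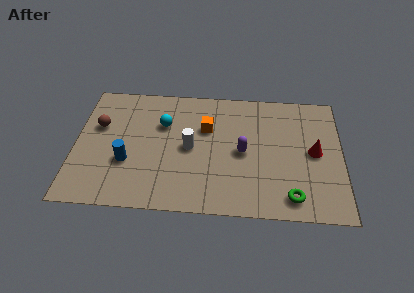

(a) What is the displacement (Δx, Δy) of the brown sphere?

(0.1, -1.5)

From the two frames, the brown sphere sits at roughly (0.9, 6.1) before and (1.0, 4.6) after.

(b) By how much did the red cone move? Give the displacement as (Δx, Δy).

(1.6, 0.9)

From the two frames, the red cone sits at roughly (8.8, 2.8) before and (10.4, 3.7) after.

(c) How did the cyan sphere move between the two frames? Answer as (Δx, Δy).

(-0.6, -0.8)

The cyan sphere was at about (4.4, 5.7) and moved to about (3.8, 4.9).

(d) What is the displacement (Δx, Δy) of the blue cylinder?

(-0.7, 1.4)

The blue cylinder started near (3.0, 1.2) and ended near (2.3, 2.6).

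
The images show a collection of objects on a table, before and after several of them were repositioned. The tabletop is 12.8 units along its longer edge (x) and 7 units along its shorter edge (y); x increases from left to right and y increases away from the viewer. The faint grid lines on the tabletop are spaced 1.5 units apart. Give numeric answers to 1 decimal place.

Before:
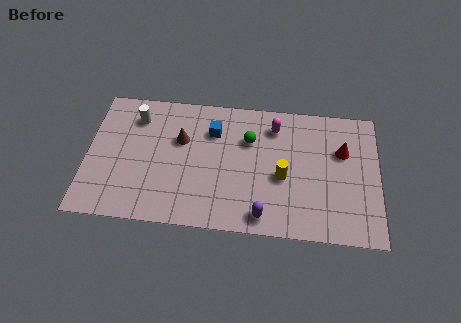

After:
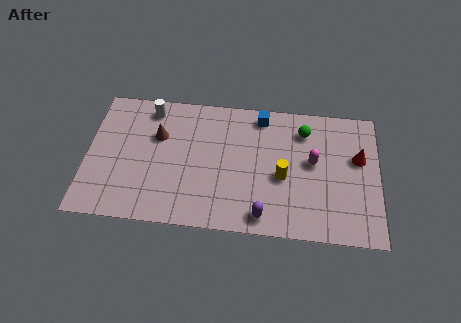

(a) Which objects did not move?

the yellow cylinder and the purple capsule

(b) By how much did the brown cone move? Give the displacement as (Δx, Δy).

(-1.0, 0.1)

The brown cone started near (4.1, 4.5) and ended near (3.1, 4.6).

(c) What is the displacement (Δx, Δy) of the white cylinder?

(0.6, 0.5)

The white cylinder was at about (2.1, 5.5) and moved to about (2.7, 6.0).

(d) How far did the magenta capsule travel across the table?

2.4

From (8.2, 5.6) to (9.9, 3.9), the magenta capsule covered √(1.7² + 1.7²) ≈ 2.4 units.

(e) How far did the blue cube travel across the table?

2.3

The blue cube moved from about (5.5, 5.1) to (7.6, 6.1), a distance of √(2.1² + 1.0²) ≈ 2.3.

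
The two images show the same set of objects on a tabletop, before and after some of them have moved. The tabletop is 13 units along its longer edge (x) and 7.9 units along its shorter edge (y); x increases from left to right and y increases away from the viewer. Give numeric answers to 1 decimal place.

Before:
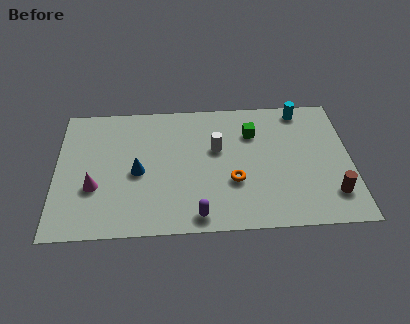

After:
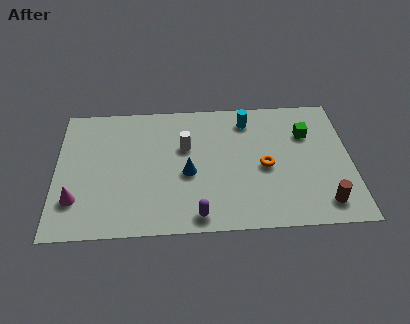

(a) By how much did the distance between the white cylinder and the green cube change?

+3.6

The distance was about 1.8 in the first image and 5.4 in the second, so they moved 3.6 units further apart.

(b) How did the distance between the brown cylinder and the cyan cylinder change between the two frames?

+0.8

The distance was about 5.3 in the first image and 6.1 in the second, so they moved 0.8 units further apart.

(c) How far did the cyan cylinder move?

2.5

From (10.9, 7.0) to (8.5, 6.5), the cyan cylinder covered √(2.4² + 0.5²) ≈ 2.5 units.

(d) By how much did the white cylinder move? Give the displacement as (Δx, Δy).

(-1.4, 0.2)

The white cylinder was at about (7.1, 4.8) and moved to about (5.7, 5.0).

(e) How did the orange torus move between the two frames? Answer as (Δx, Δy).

(1.4, 0.8)

The orange torus was at about (7.8, 2.8) and moved to about (9.2, 3.6).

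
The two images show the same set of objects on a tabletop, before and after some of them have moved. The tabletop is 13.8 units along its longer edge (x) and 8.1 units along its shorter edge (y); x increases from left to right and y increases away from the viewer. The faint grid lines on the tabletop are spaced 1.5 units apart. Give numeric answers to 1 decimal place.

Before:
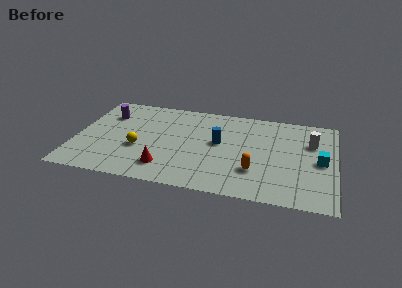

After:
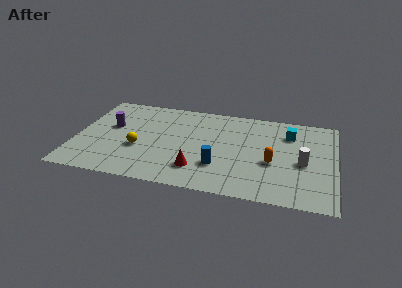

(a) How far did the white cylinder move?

1.9

The white cylinder moved from about (12.5, 5.5) to (12.1, 3.6), a distance of √(0.4² + 1.9²) ≈ 1.9.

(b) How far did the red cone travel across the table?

1.7

The red cone was near (4.9, 1.7) before and (6.6, 1.9) after, so it travelled √(1.7² + 0.2²) ≈ 1.7 units.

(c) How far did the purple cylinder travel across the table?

1.1

The purple cylinder was near (1.5, 5.9) before and (1.8, 4.8) after, so it travelled √(0.3² + 1.1²) ≈ 1.1 units.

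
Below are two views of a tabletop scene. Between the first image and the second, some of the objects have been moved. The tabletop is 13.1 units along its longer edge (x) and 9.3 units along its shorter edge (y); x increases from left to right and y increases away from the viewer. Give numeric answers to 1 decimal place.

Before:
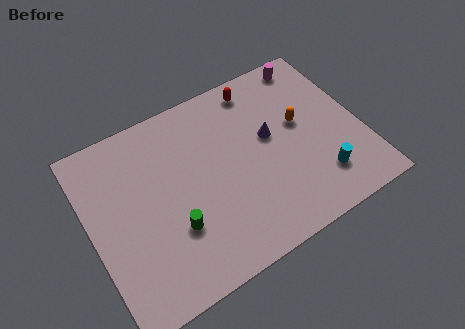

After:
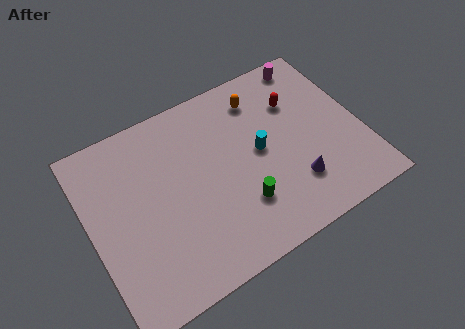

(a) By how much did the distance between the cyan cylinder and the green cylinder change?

-4.5

The distance was about 7.1 in the first image and 2.6 in the second, so they moved 4.5 units closer together.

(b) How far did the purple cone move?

3.0

The purple cone moved from about (8.8, 5.3) to (9.5, 2.4), a distance of √(0.7² + 2.9²) ≈ 3.0.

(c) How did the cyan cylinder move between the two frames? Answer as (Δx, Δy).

(-2.5, 2.7)

From the two frames, the cyan cylinder sits at roughly (10.7, 2.1) before and (8.2, 4.8) after.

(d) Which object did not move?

the magenta cylinder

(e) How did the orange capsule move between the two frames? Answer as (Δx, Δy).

(-1.6, 2.2)

From the two frames, the orange capsule sits at roughly (10.3, 5.3) before and (8.7, 7.5) after.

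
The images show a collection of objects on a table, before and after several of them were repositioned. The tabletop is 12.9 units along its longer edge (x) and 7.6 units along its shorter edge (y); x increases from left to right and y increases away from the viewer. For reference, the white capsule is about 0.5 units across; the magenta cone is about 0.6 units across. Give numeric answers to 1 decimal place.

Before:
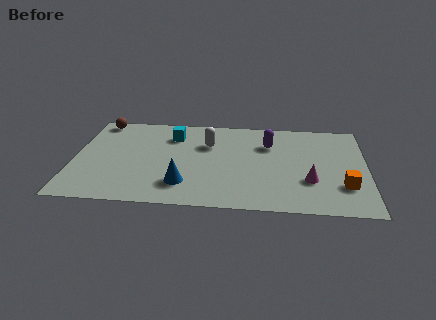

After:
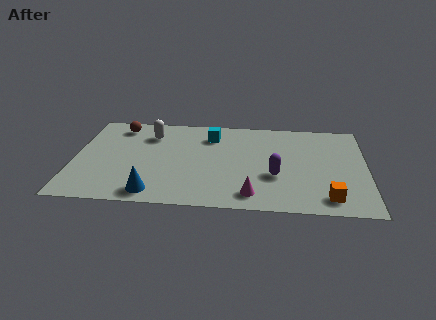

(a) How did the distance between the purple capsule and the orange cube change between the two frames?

-1.8

They were about 4.6 units apart before and 2.8 after — 1.8 units closer together.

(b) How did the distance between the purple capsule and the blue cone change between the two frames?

+0.4

They were about 5.2 units apart before and 5.6 after — 0.4 units further apart.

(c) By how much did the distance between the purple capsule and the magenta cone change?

-1.5

Before: roughly 3.4 units apart; after: 1.9. That's 1.5 units closer together.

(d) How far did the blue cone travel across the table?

1.5

From (4.9, 1.8) to (3.6, 1.0), the blue cone covered √(1.3² + 0.8²) ≈ 1.5 units.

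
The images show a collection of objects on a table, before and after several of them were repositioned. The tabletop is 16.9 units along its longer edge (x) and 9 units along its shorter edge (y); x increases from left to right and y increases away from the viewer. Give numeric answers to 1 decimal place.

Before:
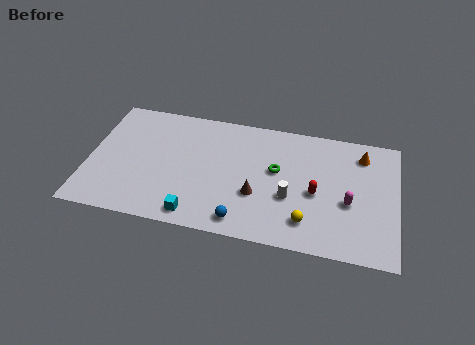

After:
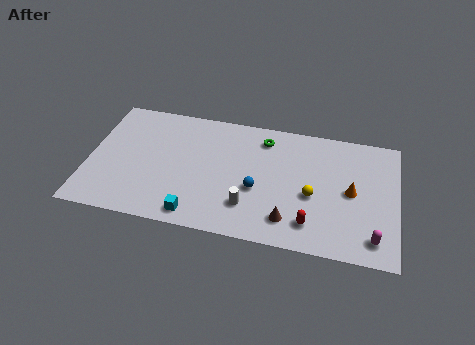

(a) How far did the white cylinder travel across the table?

2.5

From (11.1, 3.4) to (8.9, 2.3), the white cylinder covered √(2.2² + 1.1²) ≈ 2.5 units.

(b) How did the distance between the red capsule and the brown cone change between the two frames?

-2.1

The distance was about 3.3 in the first image and 1.2 in the second, so they moved 2.1 units closer together.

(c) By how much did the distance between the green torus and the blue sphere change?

-0.5

They were about 4.3 units apart before and 3.8 after — 0.5 units closer together.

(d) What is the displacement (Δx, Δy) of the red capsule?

(-0.2, -2.2)

From the two frames, the red capsule sits at roughly (12.5, 4.0) before and (12.3, 1.8) after.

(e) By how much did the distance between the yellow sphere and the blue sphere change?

-0.6

They were about 3.6 units apart before and 3.0 after — 0.6 units closer together.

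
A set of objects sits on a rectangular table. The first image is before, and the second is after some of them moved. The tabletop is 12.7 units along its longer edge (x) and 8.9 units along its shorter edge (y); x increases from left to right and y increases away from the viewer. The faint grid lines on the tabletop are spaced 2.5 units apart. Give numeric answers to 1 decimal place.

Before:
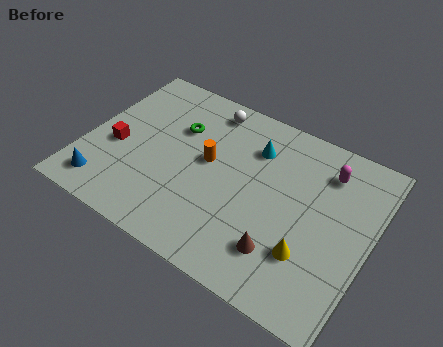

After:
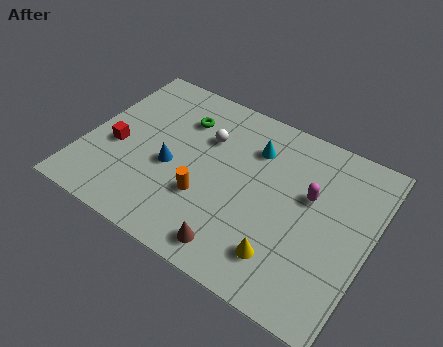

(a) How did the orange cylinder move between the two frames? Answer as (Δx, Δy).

(0.2, -1.9)

The orange cylinder started near (5.4, 4.9) and ended near (5.6, 3.0).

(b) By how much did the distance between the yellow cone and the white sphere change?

-1.5

The distance was about 7.4 in the first image and 5.9 in the second, so they moved 1.5 units closer together.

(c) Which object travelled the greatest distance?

the blue cone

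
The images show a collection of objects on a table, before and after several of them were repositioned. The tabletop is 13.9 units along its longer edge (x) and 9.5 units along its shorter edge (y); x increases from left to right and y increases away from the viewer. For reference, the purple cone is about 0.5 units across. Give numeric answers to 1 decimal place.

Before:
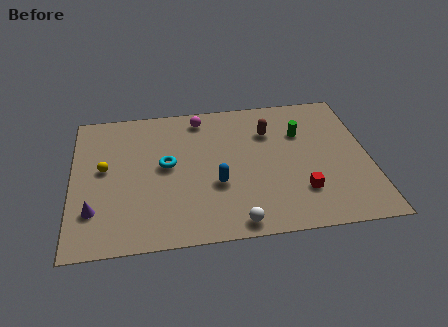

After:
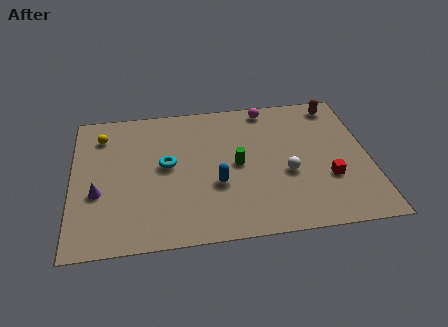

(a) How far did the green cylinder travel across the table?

3.6

The green cylinder moved from about (10.8, 6.5) to (7.7, 4.7), a distance of √(3.1² + 1.8²) ≈ 3.6.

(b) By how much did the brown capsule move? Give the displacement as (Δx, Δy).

(3.3, 1.5)

From the two frames, the brown capsule sits at roughly (9.3, 6.8) before and (12.6, 8.3) after.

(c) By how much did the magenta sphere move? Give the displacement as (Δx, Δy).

(3.2, 0.3)

From the two frames, the magenta sphere sits at roughly (6.1, 8.2) before and (9.3, 8.5) after.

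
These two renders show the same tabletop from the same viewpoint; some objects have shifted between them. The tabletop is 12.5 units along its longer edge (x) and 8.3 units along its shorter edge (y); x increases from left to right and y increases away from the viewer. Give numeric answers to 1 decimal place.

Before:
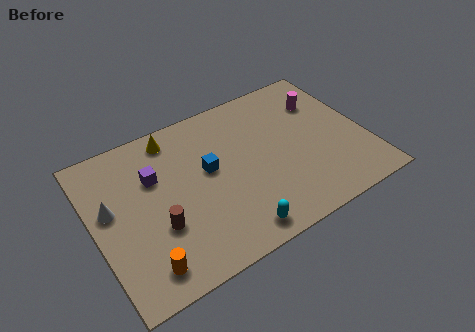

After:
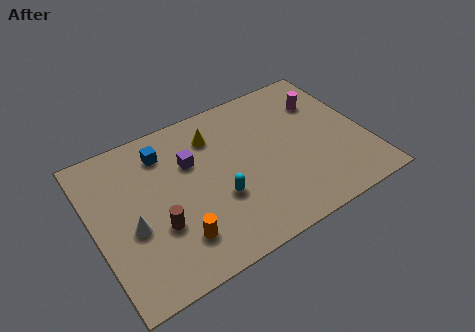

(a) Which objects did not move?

the magenta cylinder and the brown cylinder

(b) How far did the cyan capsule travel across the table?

2.0

From (5.9, 1.0) to (5.5, 3.0), the cyan capsule covered √(0.4² + 2.0²) ≈ 2.0 units.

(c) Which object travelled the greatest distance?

the blue cube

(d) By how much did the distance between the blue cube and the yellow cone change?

-0.5

They were about 2.8 units apart before and 2.3 after — 0.5 units closer together.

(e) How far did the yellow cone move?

2.0

The yellow cone moved from about (4.0, 7.2) to (5.8, 6.4), a distance of √(1.8² + 0.8²) ≈ 2.0.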